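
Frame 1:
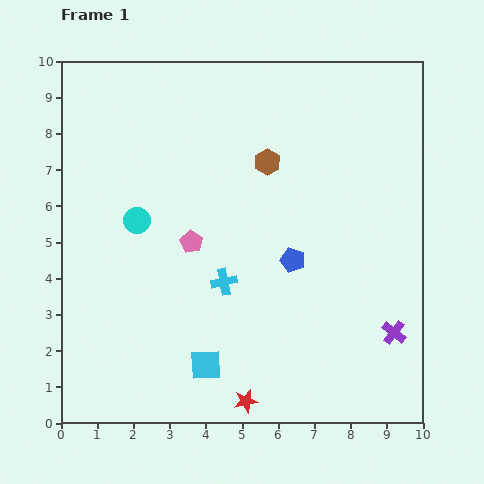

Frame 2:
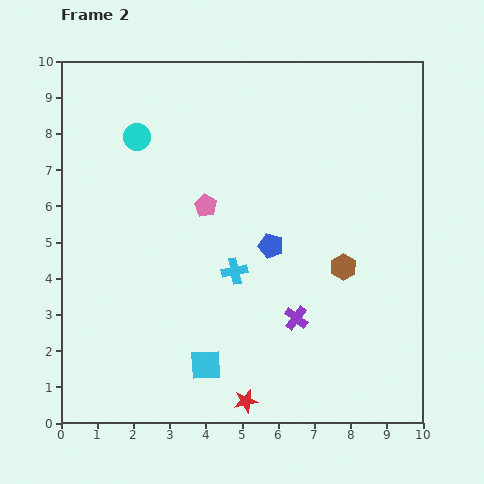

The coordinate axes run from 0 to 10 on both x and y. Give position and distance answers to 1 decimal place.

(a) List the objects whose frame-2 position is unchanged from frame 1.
the red star, the cyan square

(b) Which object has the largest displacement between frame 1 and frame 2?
the brown hexagon

(moved 3.6; next 2.7)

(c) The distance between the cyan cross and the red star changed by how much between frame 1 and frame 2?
+0.2

Distance in frame 1: 3.4. Distance in frame 2: 3.6.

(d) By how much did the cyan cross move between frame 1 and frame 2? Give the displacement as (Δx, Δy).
(0.3, 0.3)

The cyan cross was at (4.5, 3.9) in frame 1 and (4.8, 4.2) in frame 2.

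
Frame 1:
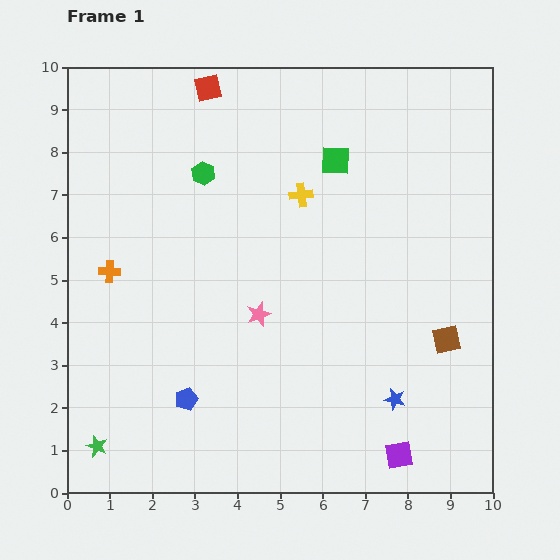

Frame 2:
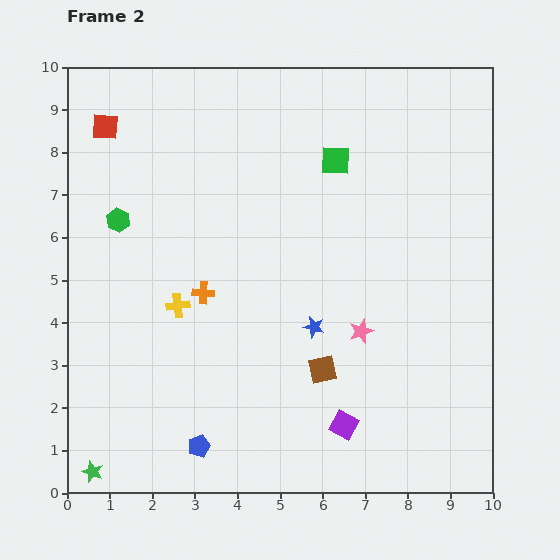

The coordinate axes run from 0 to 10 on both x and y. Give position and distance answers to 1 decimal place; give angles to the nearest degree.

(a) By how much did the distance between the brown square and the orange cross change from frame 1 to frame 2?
-4.8

Distance in frame 1: 8.1. Distance in frame 2: 3.3.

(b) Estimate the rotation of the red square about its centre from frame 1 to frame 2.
17° clockwise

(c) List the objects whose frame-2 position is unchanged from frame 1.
the green square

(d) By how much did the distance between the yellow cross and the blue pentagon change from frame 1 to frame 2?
-2.2

Distance in frame 1: 5.5. Distance in frame 2: 3.3.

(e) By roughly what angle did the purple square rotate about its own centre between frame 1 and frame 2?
38° clockwise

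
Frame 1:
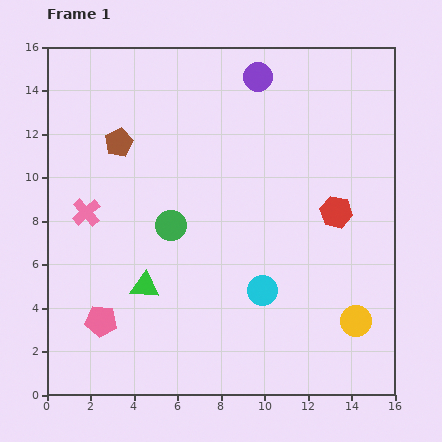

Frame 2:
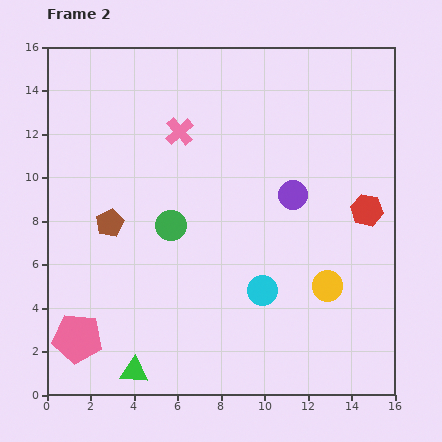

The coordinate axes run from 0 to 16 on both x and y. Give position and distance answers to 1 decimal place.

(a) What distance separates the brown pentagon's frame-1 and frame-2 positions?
3.7

The brown pentagon moved from (3.3, 11.6) to (2.9, 7.9), a distance of √(0.4² + 3.7²) ≈ 3.7.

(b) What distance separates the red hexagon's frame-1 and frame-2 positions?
1.4

The red hexagon moved from (13.3, 8.4) to (14.7, 8.5), a distance of √(1.4² + 0.1²) ≈ 1.4.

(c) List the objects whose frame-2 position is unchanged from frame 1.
the cyan circle, the green circle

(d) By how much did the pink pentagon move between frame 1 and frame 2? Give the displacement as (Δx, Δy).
(-1.1, -0.8)

The pink pentagon was at (2.5, 3.4) in frame 1 and (1.4, 2.6) in frame 2.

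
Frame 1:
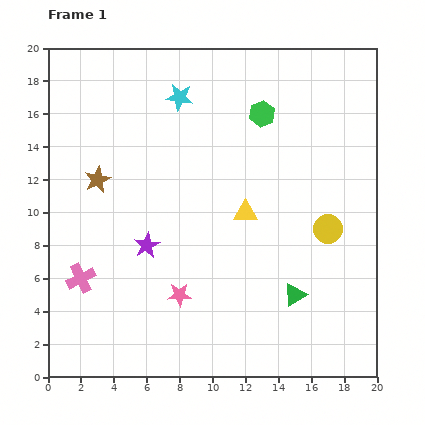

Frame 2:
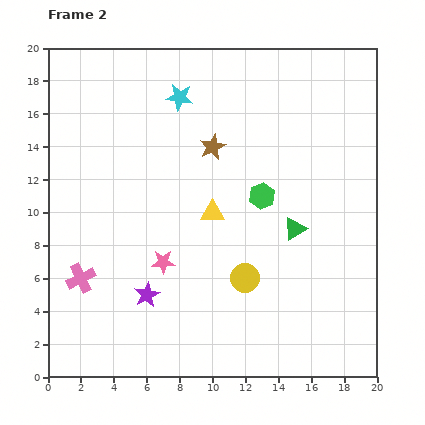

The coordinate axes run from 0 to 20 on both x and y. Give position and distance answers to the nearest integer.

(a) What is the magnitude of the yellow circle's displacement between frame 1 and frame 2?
6

The yellow circle moved from (17, 9) to (12, 6), a distance of √(5² + 3²) ≈ 6.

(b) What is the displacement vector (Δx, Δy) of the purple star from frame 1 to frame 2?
(0, -3)

The purple star was at (6, 8) in frame 1 and (6, 5) in frame 2.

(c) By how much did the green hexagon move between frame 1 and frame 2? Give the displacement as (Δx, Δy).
(0, -5)

The green hexagon was at (13, 16) in frame 1 and (13, 11) in frame 2.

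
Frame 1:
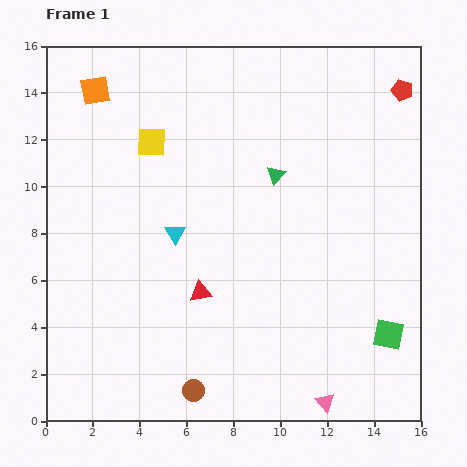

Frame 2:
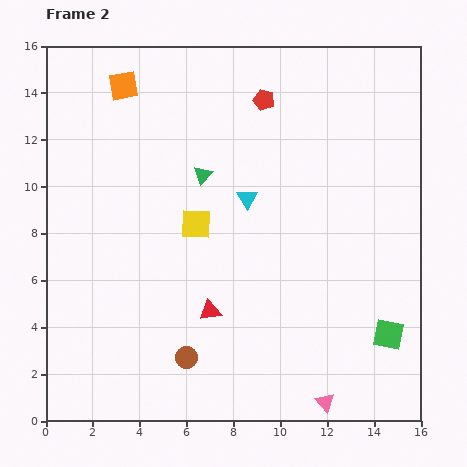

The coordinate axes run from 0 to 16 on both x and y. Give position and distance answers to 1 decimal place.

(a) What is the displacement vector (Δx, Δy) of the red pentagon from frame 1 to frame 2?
(-5.9, -0.4)

The red pentagon was at (15.2, 14.1) in frame 1 and (9.3, 13.7) in frame 2.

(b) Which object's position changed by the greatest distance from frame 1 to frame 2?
the red pentagon

(moved 5.9; next 4.0)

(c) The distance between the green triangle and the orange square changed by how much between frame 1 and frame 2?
-3.4

Distance in frame 1: 8.5. Distance in frame 2: 5.1.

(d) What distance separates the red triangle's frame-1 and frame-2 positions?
0.9

The red triangle moved from (6.6, 5.5) to (7.0, 4.7), a distance of √(0.4² + 0.8²) ≈ 0.9.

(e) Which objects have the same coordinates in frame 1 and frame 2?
the pink triangle, the green square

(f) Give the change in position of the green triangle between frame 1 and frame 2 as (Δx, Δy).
(-3.1, 0.0)

The green triangle was at (9.8, 10.5) in frame 1 and (6.7, 10.5) in frame 2.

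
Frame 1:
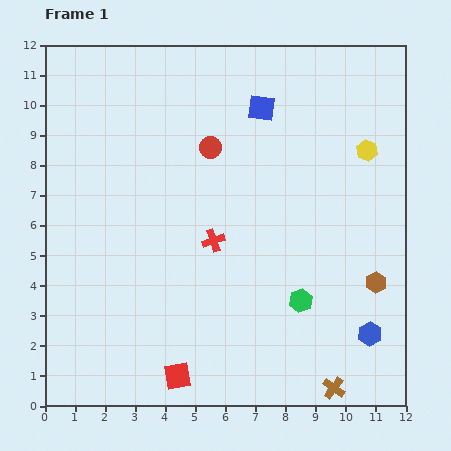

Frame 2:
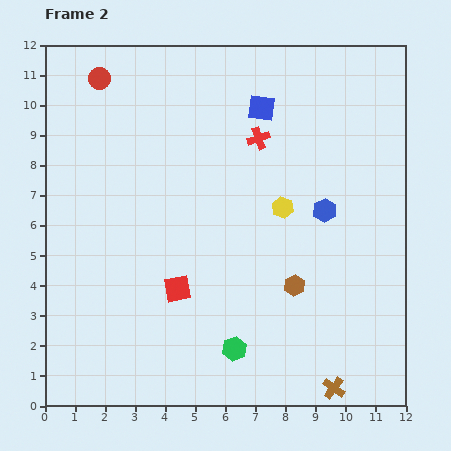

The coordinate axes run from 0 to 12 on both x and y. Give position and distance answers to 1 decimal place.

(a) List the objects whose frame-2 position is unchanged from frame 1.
the brown cross, the blue square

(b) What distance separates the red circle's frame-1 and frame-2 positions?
4.4

The red circle moved from (5.5, 8.6) to (1.8, 10.9), a distance of √(3.7² + 2.3²) ≈ 4.4.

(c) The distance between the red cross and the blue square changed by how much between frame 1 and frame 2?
-3.7

Distance in frame 1: 4.7. Distance in frame 2: 1.0.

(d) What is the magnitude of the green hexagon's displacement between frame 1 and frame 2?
2.7

The green hexagon moved from (8.5, 3.5) to (6.3, 1.9), a distance of √(2.2² + 1.6²) ≈ 2.7.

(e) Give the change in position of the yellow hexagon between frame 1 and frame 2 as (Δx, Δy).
(-2.8, -1.9)

The yellow hexagon was at (10.7, 8.5) in frame 1 and (7.9, 6.6) in frame 2.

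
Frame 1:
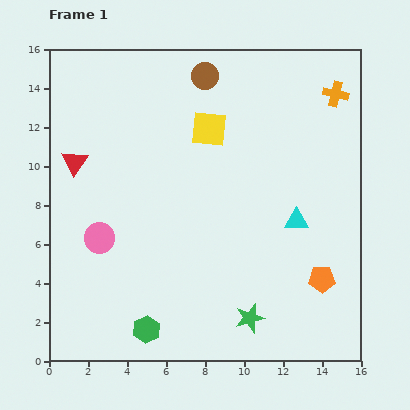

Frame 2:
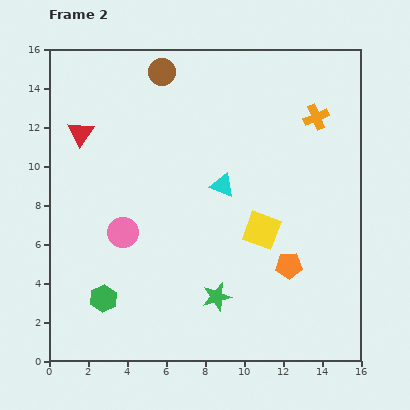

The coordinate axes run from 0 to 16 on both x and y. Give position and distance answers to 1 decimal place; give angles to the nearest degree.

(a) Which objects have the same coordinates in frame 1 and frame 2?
none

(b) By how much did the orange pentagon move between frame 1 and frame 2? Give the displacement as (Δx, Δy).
(-1.7, 0.7)

The orange pentagon was at (14.0, 4.2) in frame 1 and (12.3, 4.9) in frame 2.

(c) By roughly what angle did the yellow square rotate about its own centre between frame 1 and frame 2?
16° clockwise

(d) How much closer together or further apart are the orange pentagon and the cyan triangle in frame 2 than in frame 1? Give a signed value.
+2.0

Distance in frame 1: 3.3. Distance in frame 2: 5.3.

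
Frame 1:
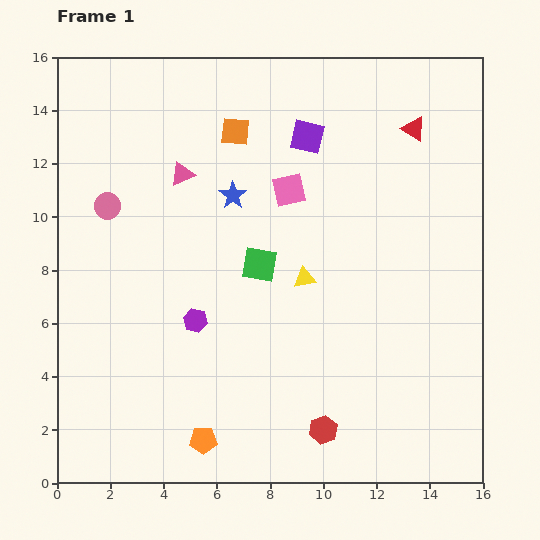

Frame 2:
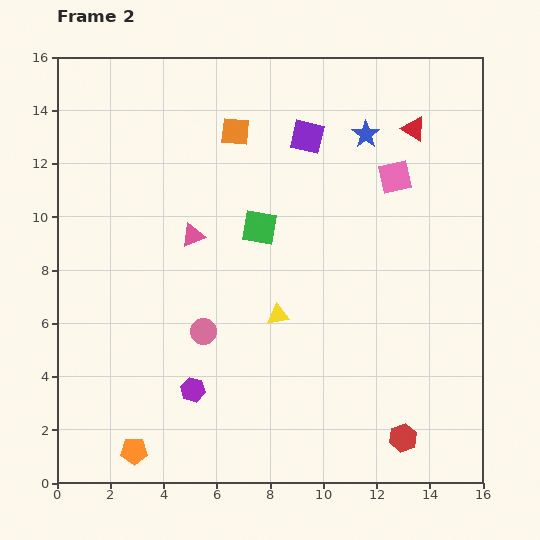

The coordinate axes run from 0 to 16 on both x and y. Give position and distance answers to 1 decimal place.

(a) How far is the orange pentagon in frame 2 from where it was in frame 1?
2.6

The orange pentagon moved from (5.5, 1.6) to (2.9, 1.2), a distance of √(2.6² + 0.4²) ≈ 2.6.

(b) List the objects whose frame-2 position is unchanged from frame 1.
the orange square, the purple square, the red triangle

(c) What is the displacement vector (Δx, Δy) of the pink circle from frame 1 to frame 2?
(3.6, -4.7)

The pink circle was at (1.9, 10.4) in frame 1 and (5.5, 5.7) in frame 2.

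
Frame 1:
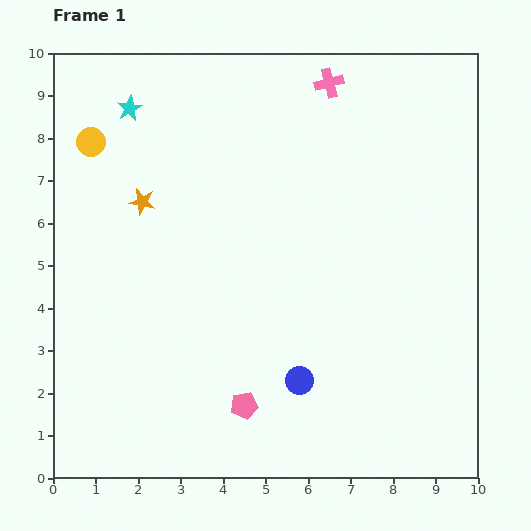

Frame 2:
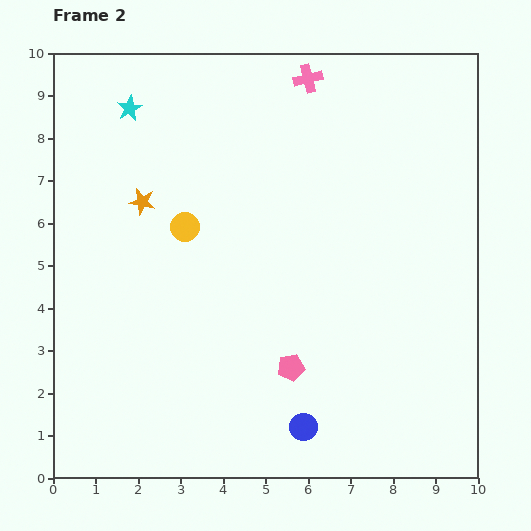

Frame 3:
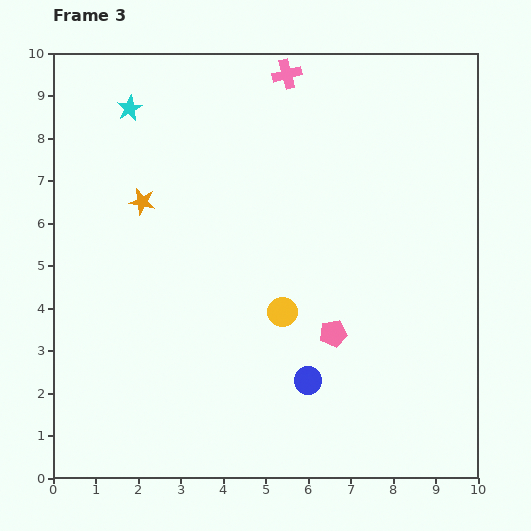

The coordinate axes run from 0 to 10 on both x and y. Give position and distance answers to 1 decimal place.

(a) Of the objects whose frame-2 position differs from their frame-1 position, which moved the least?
the pink cross

(moved 0.5)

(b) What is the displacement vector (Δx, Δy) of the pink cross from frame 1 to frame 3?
(-1.0, 0.2)

The pink cross was at (6.5, 9.3) in frame 1 and (5.5, 9.5) in frame 3.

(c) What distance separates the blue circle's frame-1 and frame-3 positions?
0.2

The blue circle moved from (5.8, 2.3) to (6.0, 2.3), a distance of √(0.2² + 0.0²) ≈ 0.2.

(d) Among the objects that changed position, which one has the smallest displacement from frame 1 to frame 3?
the blue circle

(moved 0.2)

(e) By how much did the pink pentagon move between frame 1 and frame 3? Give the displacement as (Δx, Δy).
(2.1, 1.7)

The pink pentagon was at (4.5, 1.7) in frame 1 and (6.6, 3.4) in frame 3.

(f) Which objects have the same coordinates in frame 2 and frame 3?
the cyan star, the orange star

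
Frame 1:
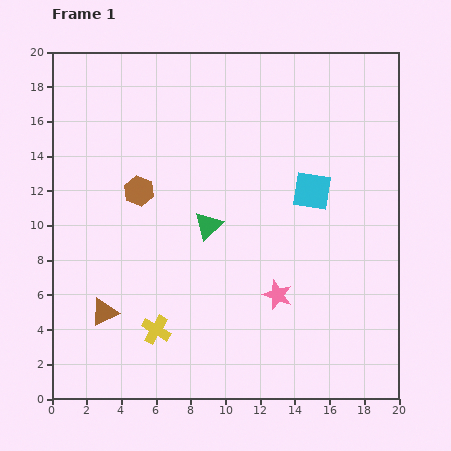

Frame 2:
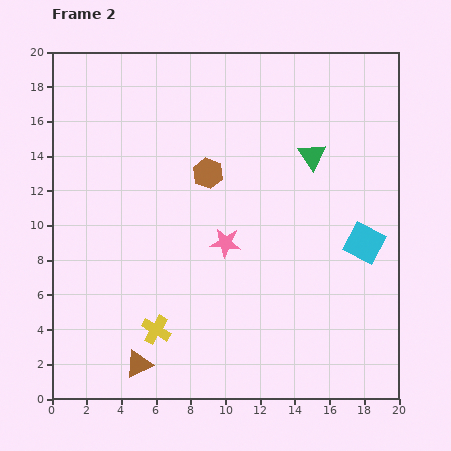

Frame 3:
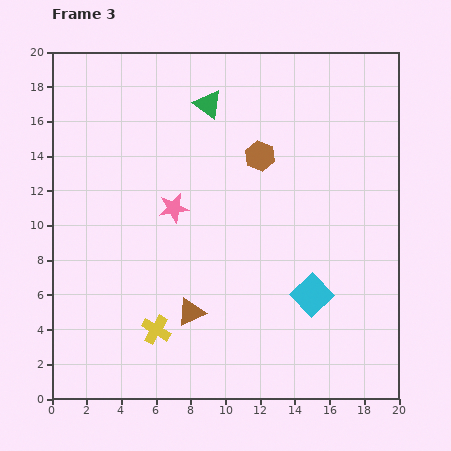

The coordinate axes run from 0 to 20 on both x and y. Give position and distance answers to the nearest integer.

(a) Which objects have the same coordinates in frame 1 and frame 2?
the yellow cross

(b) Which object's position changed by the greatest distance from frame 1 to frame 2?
the green triangle

(moved 7; next 4)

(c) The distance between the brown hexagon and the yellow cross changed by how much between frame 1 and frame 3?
+4

Distance in frame 1: 8. Distance in frame 3: 12.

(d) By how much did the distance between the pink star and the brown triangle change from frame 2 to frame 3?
-3

Distance in frame 2: 9. Distance in frame 3: 6.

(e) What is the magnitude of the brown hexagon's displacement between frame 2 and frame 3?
3

The brown hexagon moved from (9, 13) to (12, 14), a distance of √(3² + 1²) ≈ 3.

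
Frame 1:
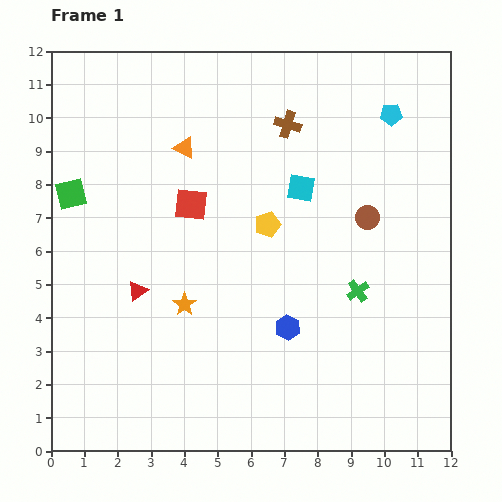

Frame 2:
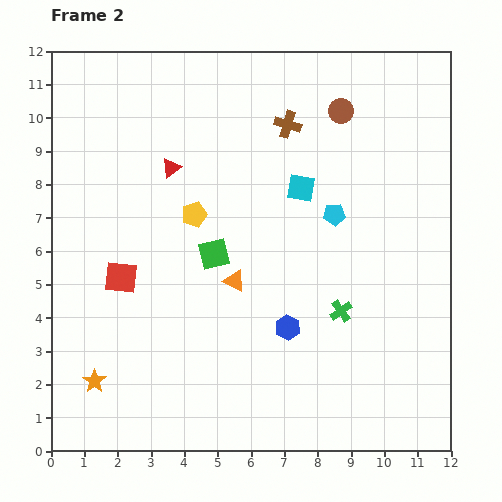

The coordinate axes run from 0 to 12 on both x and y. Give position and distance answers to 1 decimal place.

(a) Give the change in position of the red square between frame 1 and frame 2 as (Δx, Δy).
(-2.1, -2.2)

The red square was at (4.2, 7.4) in frame 1 and (2.1, 5.2) in frame 2.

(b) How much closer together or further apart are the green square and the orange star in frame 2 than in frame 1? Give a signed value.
+0.5

Distance in frame 1: 4.7. Distance in frame 2: 5.2.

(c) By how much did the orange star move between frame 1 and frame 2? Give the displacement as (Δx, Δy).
(-2.7, -2.3)

The orange star was at (4.0, 4.4) in frame 1 and (1.3, 2.1) in frame 2.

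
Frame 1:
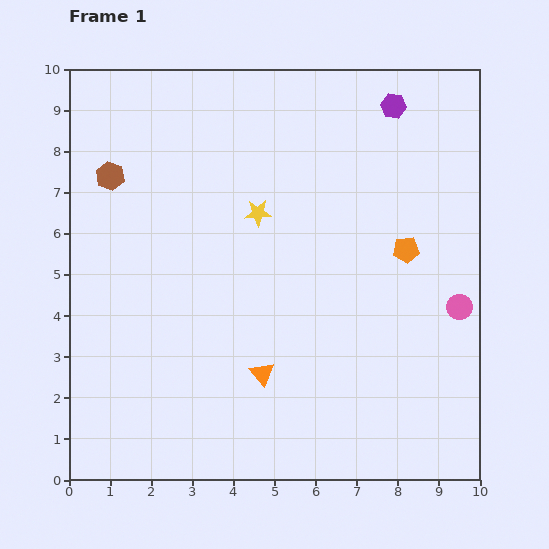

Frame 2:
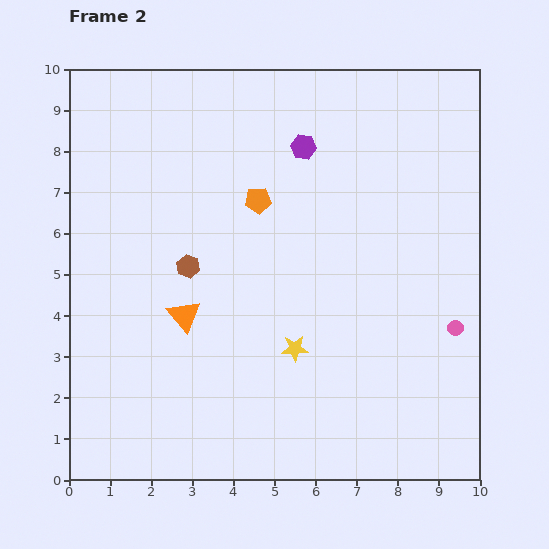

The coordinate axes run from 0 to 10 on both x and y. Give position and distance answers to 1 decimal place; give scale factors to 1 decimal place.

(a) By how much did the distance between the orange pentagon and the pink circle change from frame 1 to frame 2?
+3.8

Distance in frame 1: 1.9. Distance in frame 2: 5.7.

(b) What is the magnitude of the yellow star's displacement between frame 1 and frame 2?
3.4

The yellow star moved from (4.6, 6.5) to (5.5, 3.2), a distance of √(0.9² + 3.3²) ≈ 3.4.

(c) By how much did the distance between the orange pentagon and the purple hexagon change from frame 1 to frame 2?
-1.8

Distance in frame 1: 3.5. Distance in frame 2: 1.7.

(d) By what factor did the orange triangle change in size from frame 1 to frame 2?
1.4×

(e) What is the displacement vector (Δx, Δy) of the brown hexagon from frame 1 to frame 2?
(1.9, -2.2)

The brown hexagon was at (1.0, 7.4) in frame 1 and (2.9, 5.2) in frame 2.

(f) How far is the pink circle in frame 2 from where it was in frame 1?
0.5

The pink circle moved from (9.5, 4.2) to (9.4, 3.7), a distance of √(0.1² + 0.5²) ≈ 0.5.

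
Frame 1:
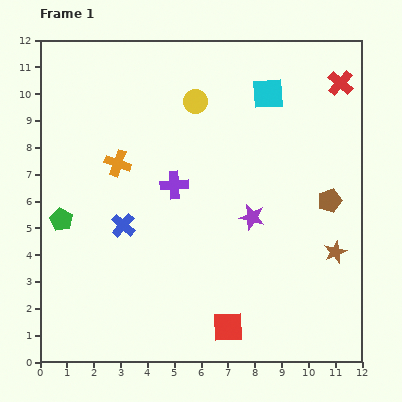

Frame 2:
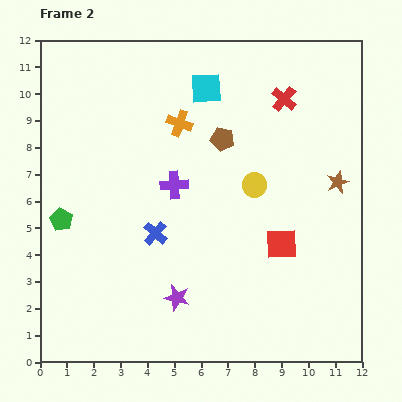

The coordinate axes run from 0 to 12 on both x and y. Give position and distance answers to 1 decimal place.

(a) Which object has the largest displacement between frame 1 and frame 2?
the brown pentagon

(moved 4.6; next 4.1)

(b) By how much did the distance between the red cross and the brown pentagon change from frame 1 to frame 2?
-1.7

Distance in frame 1: 4.4. Distance in frame 2: 2.7.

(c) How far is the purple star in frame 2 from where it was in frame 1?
4.1

The purple star moved from (7.9, 5.4) to (5.1, 2.4), a distance of √(2.8² + 3.0²) ≈ 4.1.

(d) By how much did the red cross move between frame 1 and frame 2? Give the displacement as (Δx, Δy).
(-2.1, -0.6)

The red cross was at (11.2, 10.4) in frame 1 and (9.1, 9.8) in frame 2.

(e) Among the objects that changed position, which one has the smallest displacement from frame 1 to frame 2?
the blue cross

(moved 1.2)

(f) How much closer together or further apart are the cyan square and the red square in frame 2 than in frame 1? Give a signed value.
-2.4

Distance in frame 1: 8.8. Distance in frame 2: 6.4.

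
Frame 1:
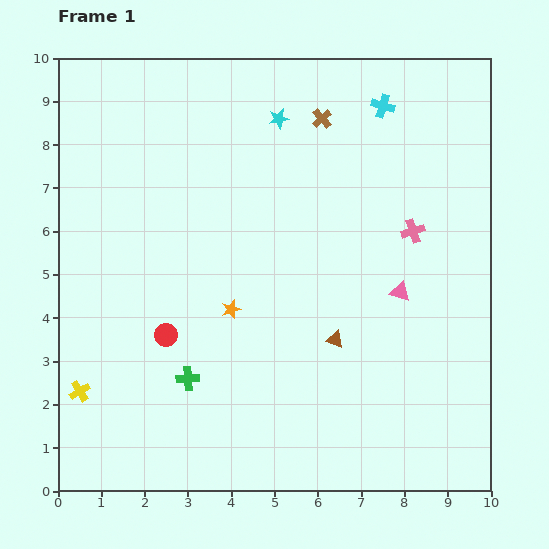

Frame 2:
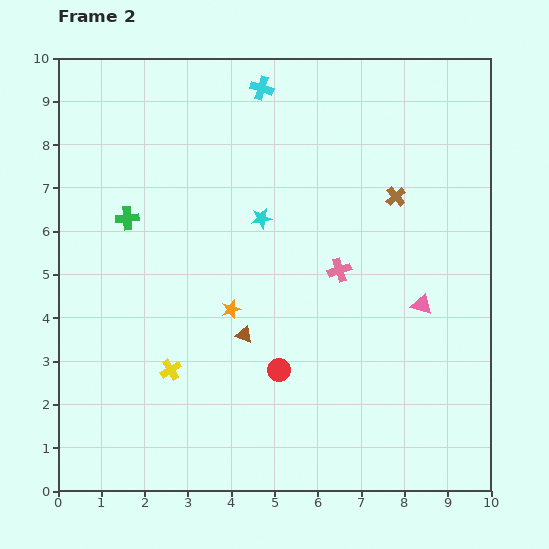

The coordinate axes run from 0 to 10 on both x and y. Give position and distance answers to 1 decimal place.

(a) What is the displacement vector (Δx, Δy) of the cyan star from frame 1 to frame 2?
(-0.4, -2.3)

The cyan star was at (5.1, 8.6) in frame 1 and (4.7, 6.3) in frame 2.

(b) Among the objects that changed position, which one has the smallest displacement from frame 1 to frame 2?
the pink triangle

(moved 0.6)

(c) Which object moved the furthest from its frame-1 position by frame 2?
the green cross

(moved 4.0; next 2.8)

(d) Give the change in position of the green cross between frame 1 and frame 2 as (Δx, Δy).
(-1.4, 3.7)

The green cross was at (3.0, 2.6) in frame 1 and (1.6, 6.3) in frame 2.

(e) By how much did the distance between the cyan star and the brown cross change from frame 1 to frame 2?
+2.1

Distance in frame 1: 1.0. Distance in frame 2: 3.1.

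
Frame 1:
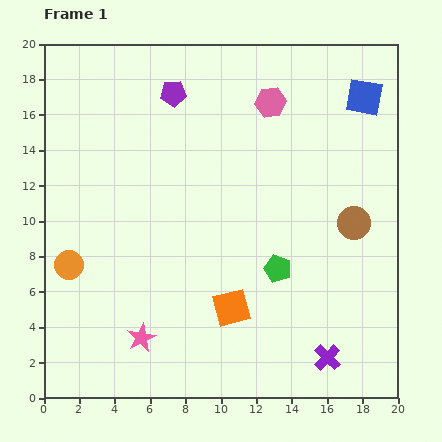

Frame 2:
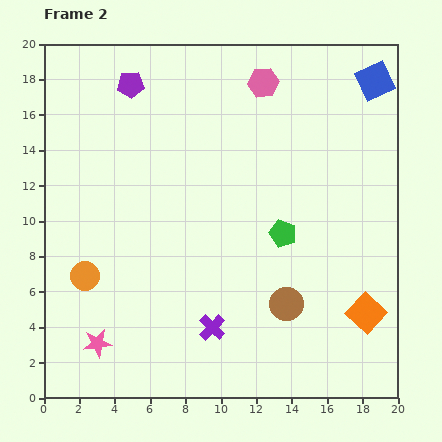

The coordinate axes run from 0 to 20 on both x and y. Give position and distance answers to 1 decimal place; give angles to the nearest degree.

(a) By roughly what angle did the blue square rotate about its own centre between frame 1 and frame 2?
36° counter-clockwise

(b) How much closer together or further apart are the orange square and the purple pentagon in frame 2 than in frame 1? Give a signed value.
+6.0

Distance in frame 1: 12.5. Distance in frame 2: 18.5.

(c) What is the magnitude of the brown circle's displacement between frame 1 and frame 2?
6.0

The brown circle moved from (17.5, 9.9) to (13.7, 5.3), a distance of √(3.8² + 4.6²) ≈ 6.0.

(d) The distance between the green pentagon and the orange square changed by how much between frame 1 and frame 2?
+3.1

Distance in frame 1: 3.4. Distance in frame 2: 6.5.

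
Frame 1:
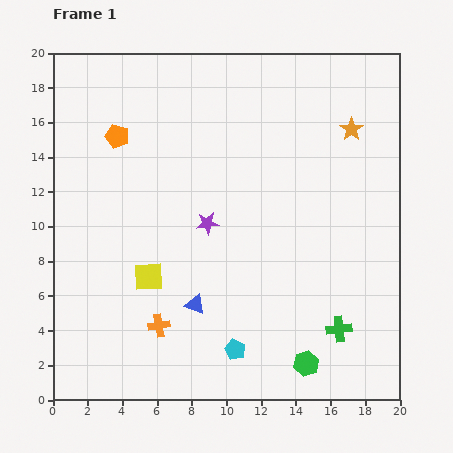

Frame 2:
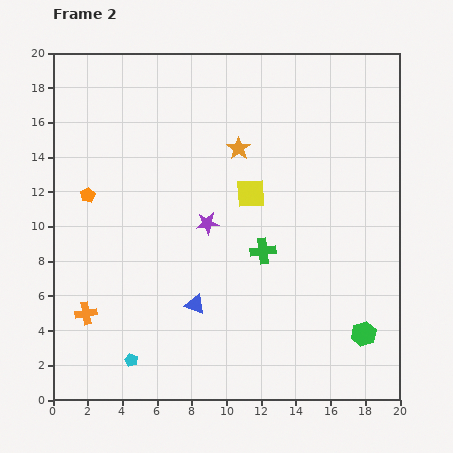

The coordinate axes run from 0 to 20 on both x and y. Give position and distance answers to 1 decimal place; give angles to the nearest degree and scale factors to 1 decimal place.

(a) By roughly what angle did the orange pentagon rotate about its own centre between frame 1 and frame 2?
29° clockwise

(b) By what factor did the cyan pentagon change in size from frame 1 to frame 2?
0.6×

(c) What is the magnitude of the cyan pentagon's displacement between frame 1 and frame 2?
6.0

The cyan pentagon moved from (10.5, 2.9) to (4.5, 2.3), a distance of √(6.0² + 0.6²) ≈ 6.0.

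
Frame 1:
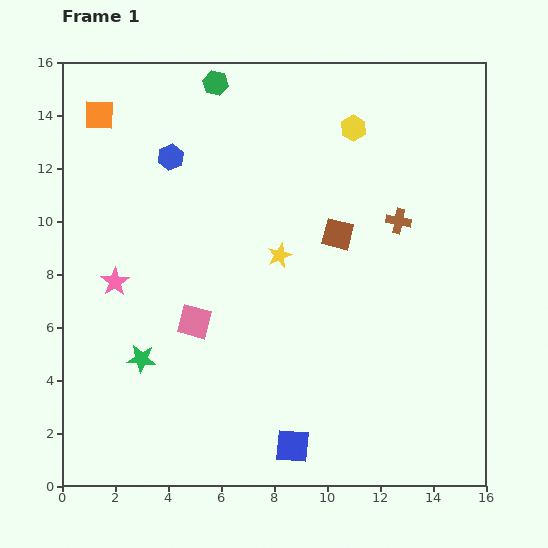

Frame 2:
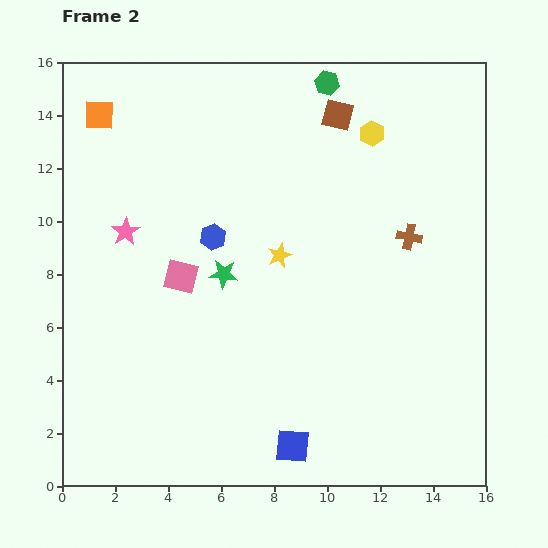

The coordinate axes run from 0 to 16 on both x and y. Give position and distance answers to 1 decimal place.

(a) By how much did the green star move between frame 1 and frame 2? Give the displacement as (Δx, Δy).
(3.1, 3.2)

The green star was at (3.0, 4.8) in frame 1 and (6.1, 8.0) in frame 2.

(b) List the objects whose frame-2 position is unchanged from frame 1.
the orange square, the blue square, the yellow star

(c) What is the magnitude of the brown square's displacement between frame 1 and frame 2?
4.5

The brown square moved from (10.4, 9.5) to (10.4, 14.0), a distance of √(0.0² + 4.5²) ≈ 4.5.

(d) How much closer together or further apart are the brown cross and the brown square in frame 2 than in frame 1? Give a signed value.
+2.9

Distance in frame 1: 2.4. Distance in frame 2: 5.3.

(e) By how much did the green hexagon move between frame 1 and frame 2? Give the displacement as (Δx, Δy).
(4.2, 0.0)

The green hexagon was at (5.8, 15.2) in frame 1 and (10.0, 15.2) in frame 2.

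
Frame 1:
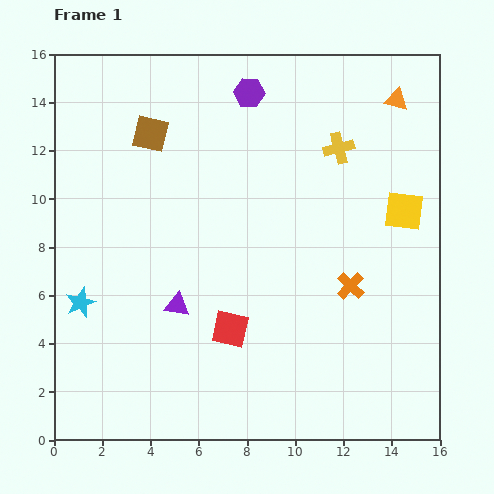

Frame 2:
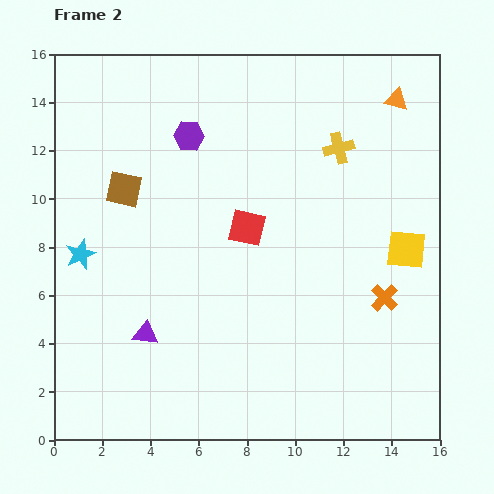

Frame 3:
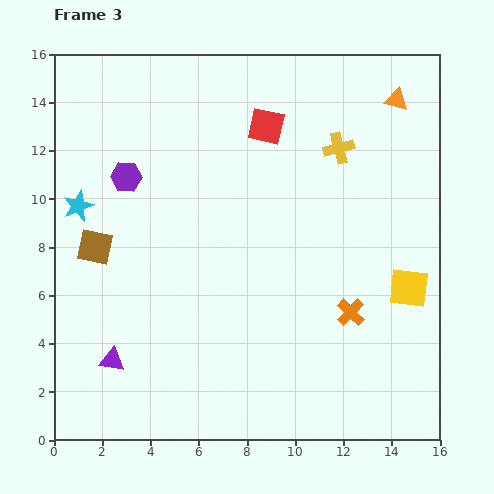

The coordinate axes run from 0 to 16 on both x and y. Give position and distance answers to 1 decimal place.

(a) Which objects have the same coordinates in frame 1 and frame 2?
the orange triangle, the yellow cross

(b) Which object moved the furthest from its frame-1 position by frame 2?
the red square

(moved 4.3; next 3.1)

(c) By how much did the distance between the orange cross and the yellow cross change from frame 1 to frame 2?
+0.8

Distance in frame 1: 5.7. Distance in frame 2: 6.5.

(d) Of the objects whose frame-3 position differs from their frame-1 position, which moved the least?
the orange cross

(moved 1.1)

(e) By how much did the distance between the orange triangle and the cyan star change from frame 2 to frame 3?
-0.7

Distance in frame 2: 14.6. Distance in frame 3: 13.9.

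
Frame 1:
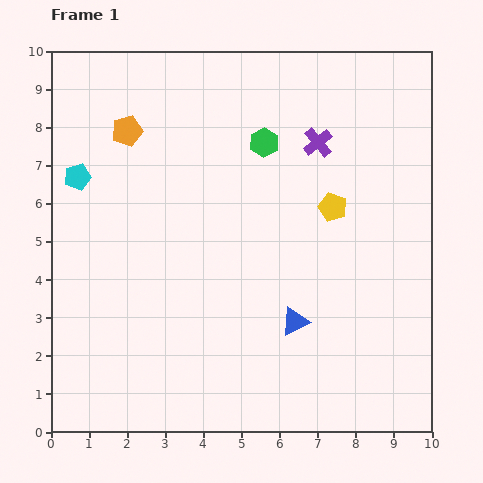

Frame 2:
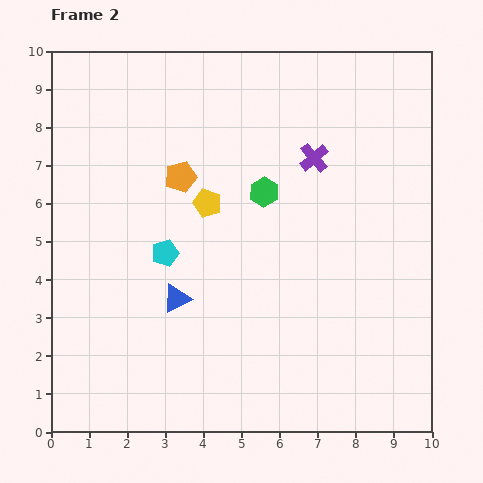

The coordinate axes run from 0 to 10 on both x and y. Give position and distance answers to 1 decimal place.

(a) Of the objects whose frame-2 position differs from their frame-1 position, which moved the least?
the purple cross

(moved 0.4)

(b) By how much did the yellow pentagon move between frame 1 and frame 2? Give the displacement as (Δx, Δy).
(-3.3, 0.1)

The yellow pentagon was at (7.4, 5.9) in frame 1 and (4.1, 6.0) in frame 2.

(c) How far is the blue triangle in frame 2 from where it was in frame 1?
3.2

The blue triangle moved from (6.4, 2.9) to (3.3, 3.5), a distance of √(3.1² + 0.6²) ≈ 3.2.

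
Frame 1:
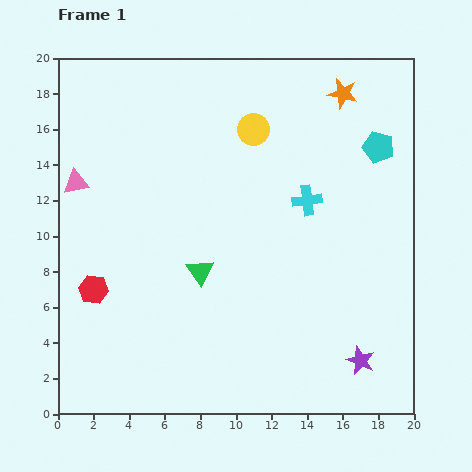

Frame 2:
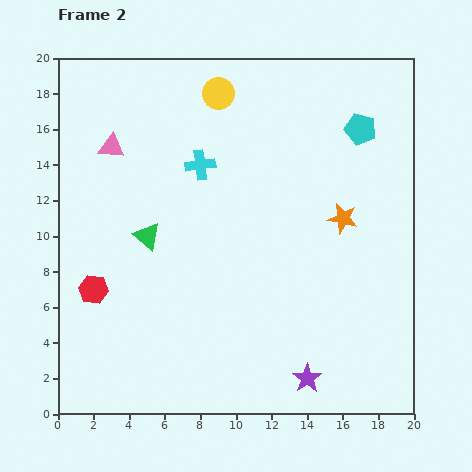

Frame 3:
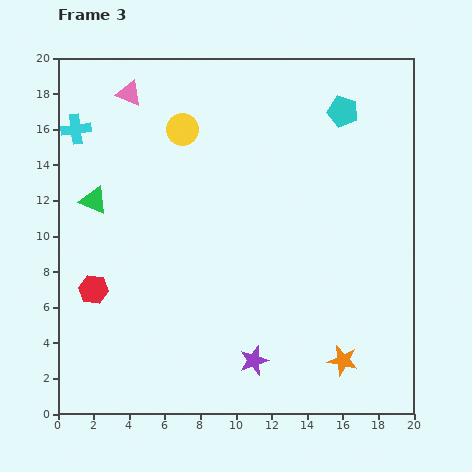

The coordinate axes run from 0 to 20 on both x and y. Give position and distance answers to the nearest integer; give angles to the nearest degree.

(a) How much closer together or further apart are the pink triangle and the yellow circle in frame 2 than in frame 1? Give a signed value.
-3

Distance in frame 1: 10. Distance in frame 2: 7.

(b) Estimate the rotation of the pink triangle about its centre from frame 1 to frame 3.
31° clockwise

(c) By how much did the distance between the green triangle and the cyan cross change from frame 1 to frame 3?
-3

Distance in frame 1: 7. Distance in frame 3: 4.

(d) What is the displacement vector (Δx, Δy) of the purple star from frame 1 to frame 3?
(-6, 0)

The purple star was at (17, 3) in frame 1 and (11, 3) in frame 3.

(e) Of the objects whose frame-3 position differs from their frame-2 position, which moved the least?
the cyan pentagon

(moved 1)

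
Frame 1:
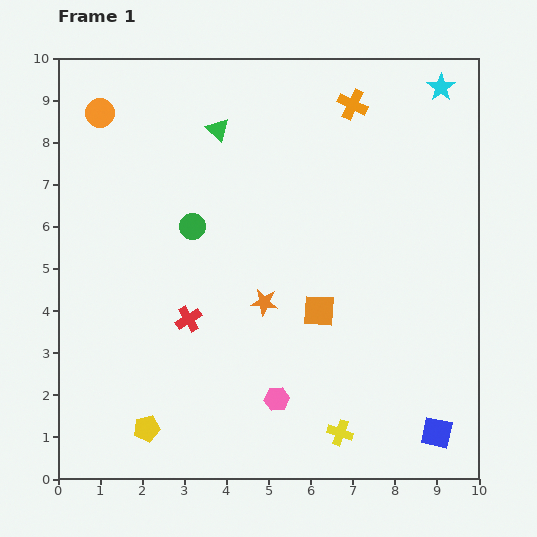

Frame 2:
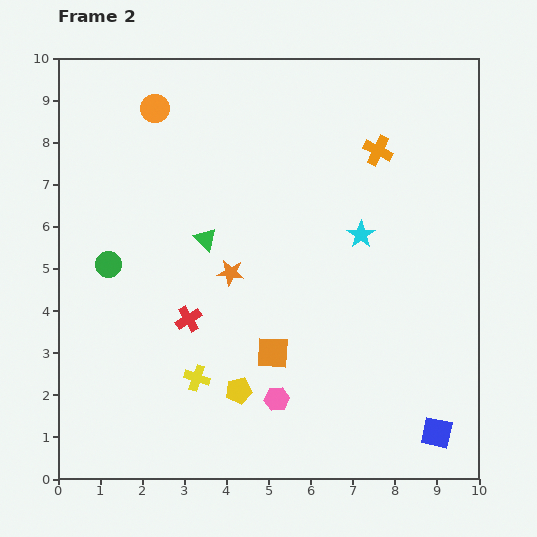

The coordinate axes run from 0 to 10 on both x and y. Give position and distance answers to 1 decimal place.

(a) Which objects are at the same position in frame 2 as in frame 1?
the red cross, the blue square, the pink hexagon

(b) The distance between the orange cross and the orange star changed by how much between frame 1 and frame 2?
-0.6

Distance in frame 1: 5.1. Distance in frame 2: 4.5.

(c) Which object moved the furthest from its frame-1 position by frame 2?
the cyan star

(moved 4.0; next 3.6)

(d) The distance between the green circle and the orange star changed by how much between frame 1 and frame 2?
+0.4

Distance in frame 1: 2.5. Distance in frame 2: 2.9.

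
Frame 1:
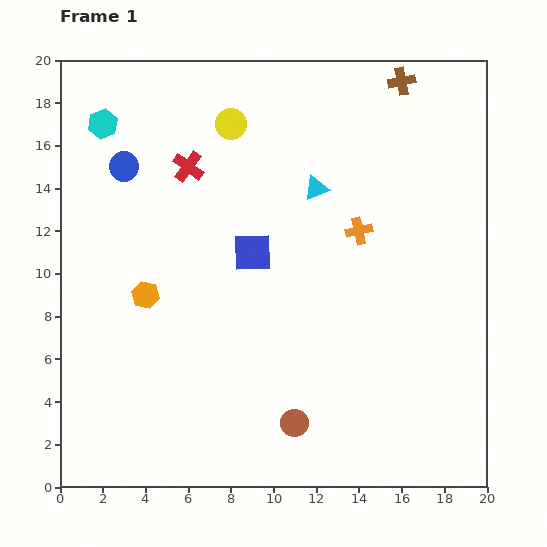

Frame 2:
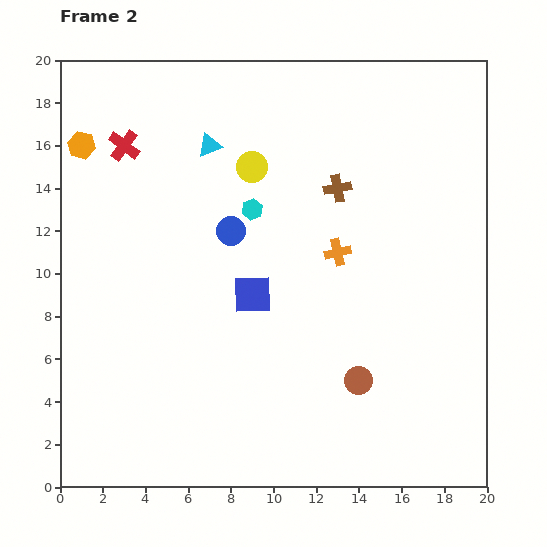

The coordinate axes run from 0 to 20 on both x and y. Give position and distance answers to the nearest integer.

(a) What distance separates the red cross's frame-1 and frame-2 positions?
3

The red cross moved from (6, 15) to (3, 16), a distance of √(3² + 1²) ≈ 3.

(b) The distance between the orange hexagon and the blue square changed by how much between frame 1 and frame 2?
+6

Distance in frame 1: 5. Distance in frame 2: 11.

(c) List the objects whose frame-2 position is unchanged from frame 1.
none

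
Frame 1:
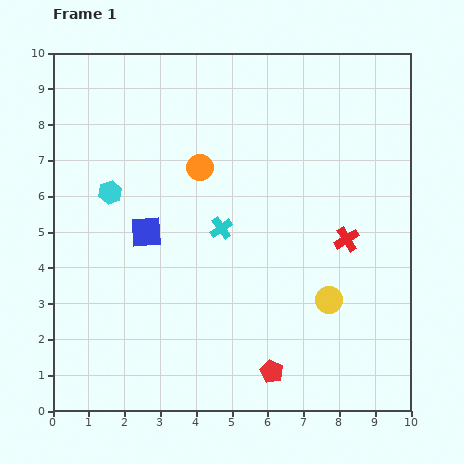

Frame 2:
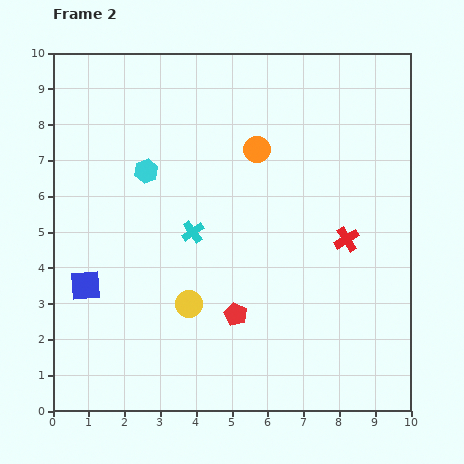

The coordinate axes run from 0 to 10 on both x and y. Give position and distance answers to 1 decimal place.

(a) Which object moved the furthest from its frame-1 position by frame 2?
the yellow circle

(moved 3.9; next 2.3)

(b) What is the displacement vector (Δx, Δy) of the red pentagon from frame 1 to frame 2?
(-1.0, 1.6)

The red pentagon was at (6.1, 1.1) in frame 1 and (5.1, 2.7) in frame 2.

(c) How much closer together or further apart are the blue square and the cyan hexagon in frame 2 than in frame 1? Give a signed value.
+2.1

Distance in frame 1: 1.5. Distance in frame 2: 3.6.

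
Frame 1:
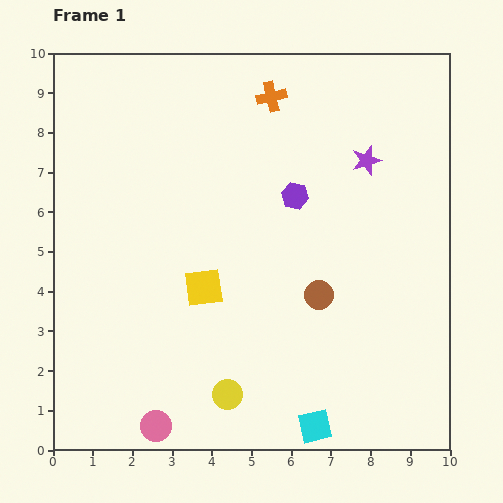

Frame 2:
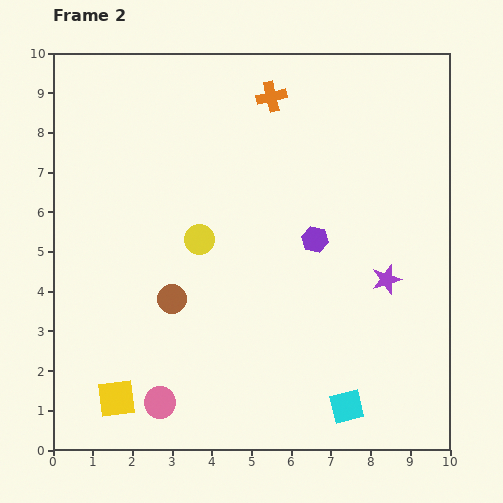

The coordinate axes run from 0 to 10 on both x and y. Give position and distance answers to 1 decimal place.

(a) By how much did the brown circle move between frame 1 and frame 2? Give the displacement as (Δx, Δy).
(-3.7, -0.1)

The brown circle was at (6.7, 3.9) in frame 1 and (3.0, 3.8) in frame 2.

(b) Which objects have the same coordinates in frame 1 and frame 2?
the orange cross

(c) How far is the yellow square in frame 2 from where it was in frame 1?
3.6

The yellow square moved from (3.8, 4.1) to (1.6, 1.3), a distance of √(2.2² + 2.8²) ≈ 3.6.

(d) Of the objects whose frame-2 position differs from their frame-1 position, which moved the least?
the pink circle

(moved 0.6)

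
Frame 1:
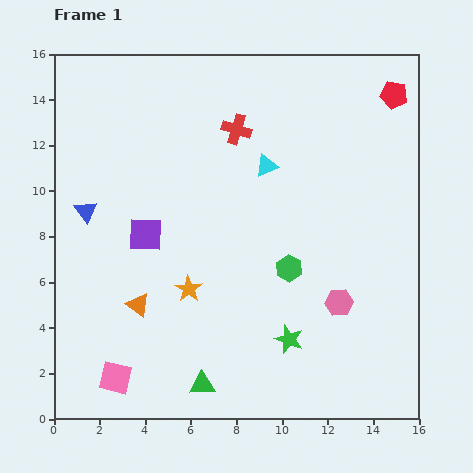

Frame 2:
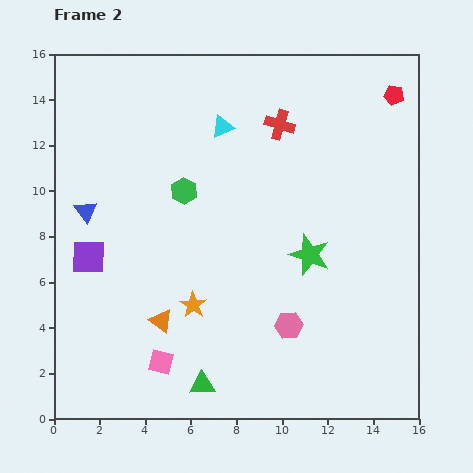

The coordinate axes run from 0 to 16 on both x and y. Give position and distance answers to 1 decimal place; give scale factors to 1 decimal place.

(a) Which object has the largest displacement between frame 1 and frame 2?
the green hexagon

(moved 5.7; next 3.8)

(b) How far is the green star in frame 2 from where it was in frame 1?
3.8

The green star moved from (10.3, 3.5) to (11.2, 7.2), a distance of √(0.9² + 3.7²) ≈ 3.8.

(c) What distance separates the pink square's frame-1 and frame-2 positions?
2.1

The pink square moved from (2.7, 1.8) to (4.7, 2.5), a distance of √(2.0² + 0.7²) ≈ 2.1.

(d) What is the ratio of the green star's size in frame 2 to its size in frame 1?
1.4×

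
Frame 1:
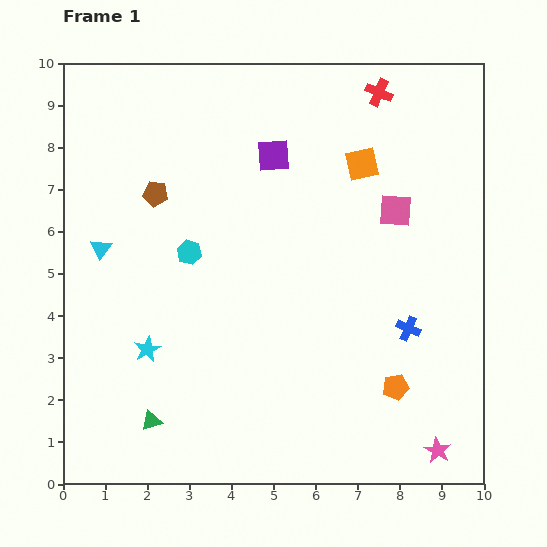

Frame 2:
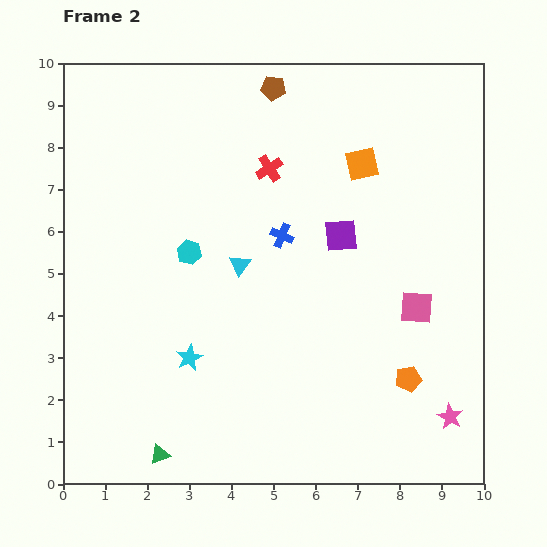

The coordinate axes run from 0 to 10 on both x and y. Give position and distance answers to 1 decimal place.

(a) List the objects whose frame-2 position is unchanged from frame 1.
the orange square, the cyan hexagon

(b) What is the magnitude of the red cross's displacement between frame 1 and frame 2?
3.2

The red cross moved from (7.5, 9.3) to (4.9, 7.5), a distance of √(2.6² + 1.8²) ≈ 3.2.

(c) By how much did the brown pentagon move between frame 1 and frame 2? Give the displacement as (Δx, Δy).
(2.8, 2.5)

The brown pentagon was at (2.2, 6.9) in frame 1 and (5.0, 9.4) in frame 2.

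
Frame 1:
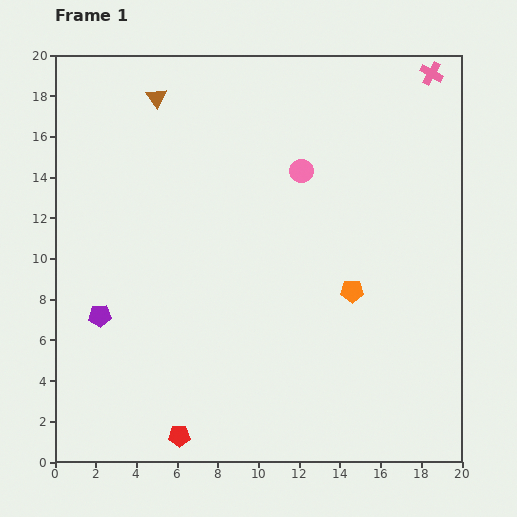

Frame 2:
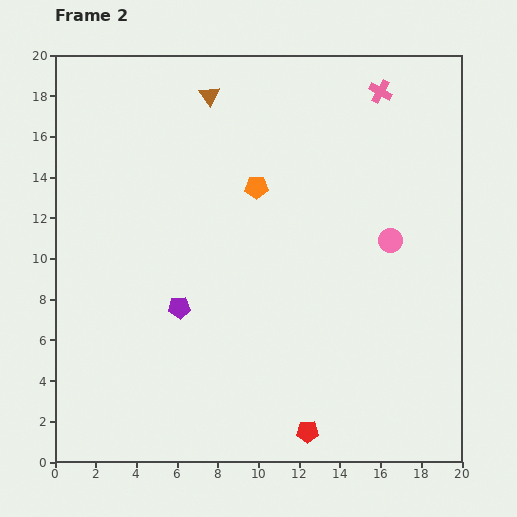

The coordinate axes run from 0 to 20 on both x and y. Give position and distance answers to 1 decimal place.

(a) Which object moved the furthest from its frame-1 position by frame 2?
the orange pentagon

(moved 6.9; next 6.3)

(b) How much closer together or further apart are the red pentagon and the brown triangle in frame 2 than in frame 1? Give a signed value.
+0.6

Distance in frame 1: 16.6. Distance in frame 2: 17.2.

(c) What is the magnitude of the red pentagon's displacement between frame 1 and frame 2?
6.3

The red pentagon moved from (6.1, 1.3) to (12.4, 1.5), a distance of √(6.3² + 0.2²) ≈ 6.3.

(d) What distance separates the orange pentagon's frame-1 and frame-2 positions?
6.9

The orange pentagon moved from (14.6, 8.4) to (9.9, 13.5), a distance of √(4.7² + 5.1²) ≈ 6.9.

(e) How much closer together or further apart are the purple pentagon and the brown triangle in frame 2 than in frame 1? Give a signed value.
-0.6

Distance in frame 1: 11.1. Distance in frame 2: 10.5.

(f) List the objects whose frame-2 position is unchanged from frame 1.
none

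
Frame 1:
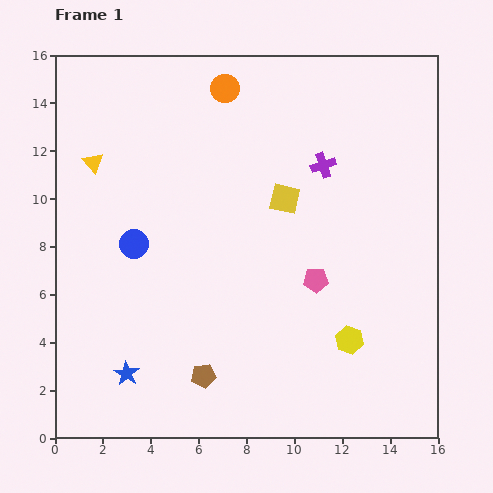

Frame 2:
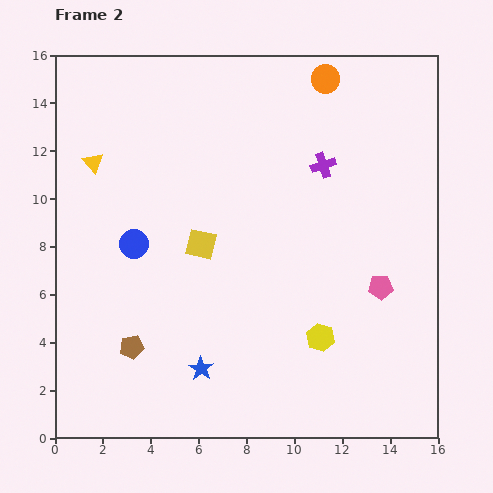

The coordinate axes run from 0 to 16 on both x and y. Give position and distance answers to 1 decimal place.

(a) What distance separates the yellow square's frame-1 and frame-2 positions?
4.0

The yellow square moved from (9.6, 10.0) to (6.1, 8.1), a distance of √(3.5² + 1.9²) ≈ 4.0.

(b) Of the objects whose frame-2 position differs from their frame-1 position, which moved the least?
the yellow hexagon

(moved 1.2)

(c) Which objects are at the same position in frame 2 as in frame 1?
the blue circle, the purple cross, the yellow triangle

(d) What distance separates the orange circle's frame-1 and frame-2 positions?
4.2

The orange circle moved from (7.1, 14.6) to (11.3, 15.0), a distance of √(4.2² + 0.4²) ≈ 4.2.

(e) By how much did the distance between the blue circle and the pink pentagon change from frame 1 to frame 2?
+2.8

Distance in frame 1: 7.7. Distance in frame 2: 10.5.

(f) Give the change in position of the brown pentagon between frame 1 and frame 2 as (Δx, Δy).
(-3.0, 1.2)

The brown pentagon was at (6.2, 2.6) in frame 1 and (3.2, 3.8) in frame 2.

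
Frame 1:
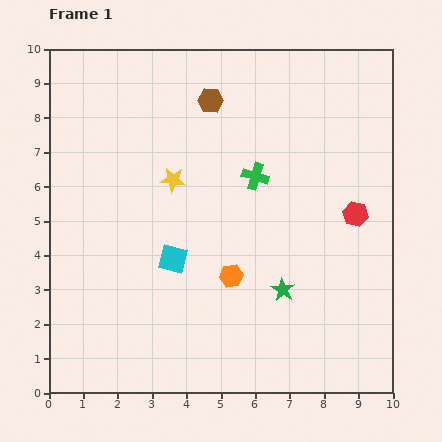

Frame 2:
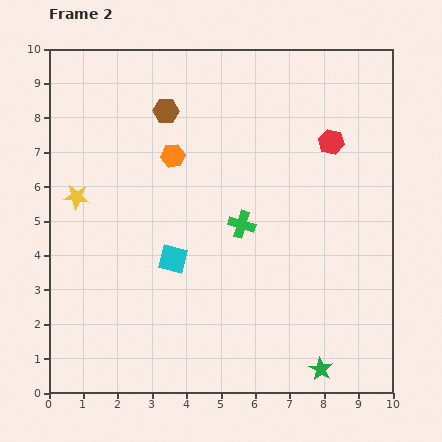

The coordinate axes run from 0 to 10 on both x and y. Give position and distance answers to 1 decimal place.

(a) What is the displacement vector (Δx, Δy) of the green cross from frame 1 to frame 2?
(-0.4, -1.4)

The green cross was at (6.0, 6.3) in frame 1 and (5.6, 4.9) in frame 2.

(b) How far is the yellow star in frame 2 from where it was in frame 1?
2.8

The yellow star moved from (3.6, 6.2) to (0.8, 5.7), a distance of √(2.8² + 0.5²) ≈ 2.8.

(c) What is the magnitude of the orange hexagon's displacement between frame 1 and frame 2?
3.9

The orange hexagon moved from (5.3, 3.4) to (3.6, 6.9), a distance of √(1.7² + 3.5²) ≈ 3.9.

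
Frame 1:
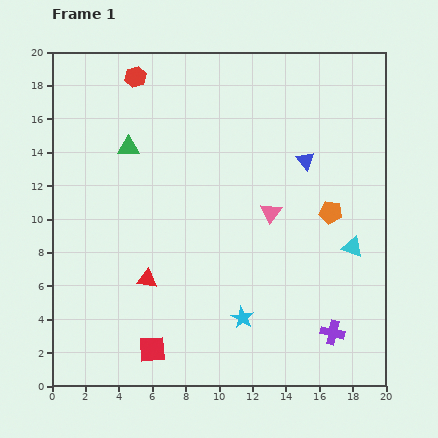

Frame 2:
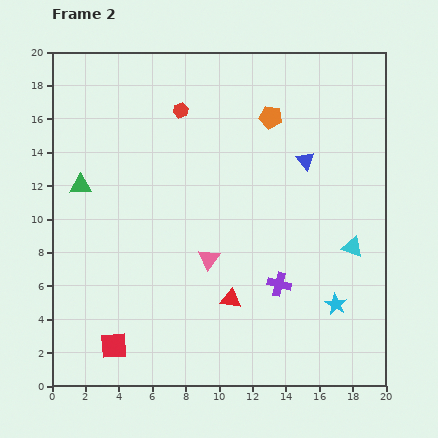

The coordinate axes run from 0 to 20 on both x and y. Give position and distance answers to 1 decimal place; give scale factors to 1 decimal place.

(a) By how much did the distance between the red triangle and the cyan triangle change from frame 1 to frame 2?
-4.5

Distance in frame 1: 12.4. Distance in frame 2: 7.9.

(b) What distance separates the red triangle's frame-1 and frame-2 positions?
5.1

The red triangle moved from (5.7, 6.4) to (10.7, 5.2), a distance of √(5.0² + 1.2²) ≈ 5.1.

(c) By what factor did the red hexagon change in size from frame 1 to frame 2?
0.7×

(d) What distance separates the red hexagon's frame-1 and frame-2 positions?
3.4

The red hexagon moved from (5.0, 18.5) to (7.7, 16.5), a distance of √(2.7² + 2.0²) ≈ 3.4.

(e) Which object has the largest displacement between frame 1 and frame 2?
the orange pentagon

(moved 6.7; next 5.7)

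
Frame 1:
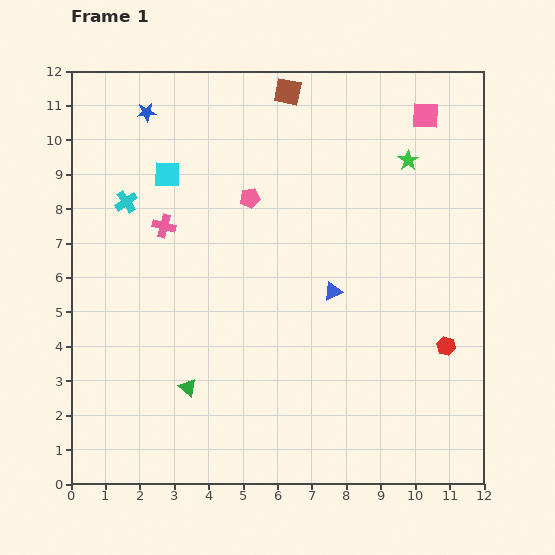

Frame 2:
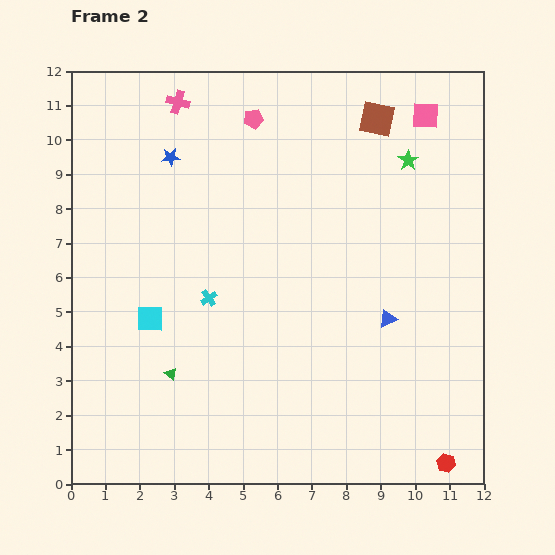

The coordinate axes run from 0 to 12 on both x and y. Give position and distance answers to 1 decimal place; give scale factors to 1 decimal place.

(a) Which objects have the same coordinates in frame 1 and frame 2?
the pink square, the green star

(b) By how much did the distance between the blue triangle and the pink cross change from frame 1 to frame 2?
+3.5

Distance in frame 1: 5.3. Distance in frame 2: 8.8.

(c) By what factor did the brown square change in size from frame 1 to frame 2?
1.3×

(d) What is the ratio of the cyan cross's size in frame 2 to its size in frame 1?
0.7×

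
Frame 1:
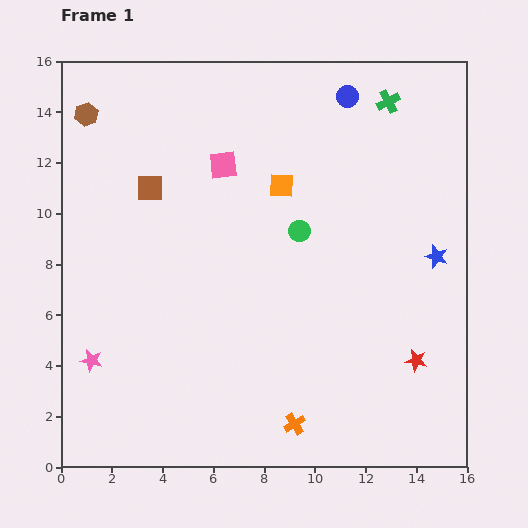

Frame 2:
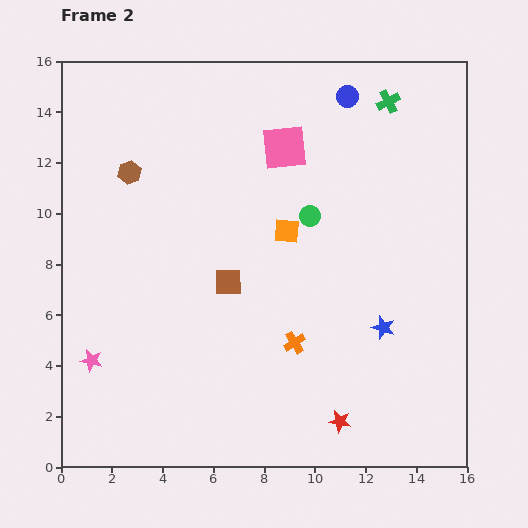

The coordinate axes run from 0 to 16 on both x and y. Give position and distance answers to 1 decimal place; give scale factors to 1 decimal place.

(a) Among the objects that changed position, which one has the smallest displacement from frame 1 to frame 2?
the green circle

(moved 0.7)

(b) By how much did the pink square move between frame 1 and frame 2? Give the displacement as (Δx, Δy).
(2.4, 0.7)

The pink square was at (6.4, 11.9) in frame 1 and (8.8, 12.6) in frame 2.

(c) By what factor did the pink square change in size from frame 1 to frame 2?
1.6×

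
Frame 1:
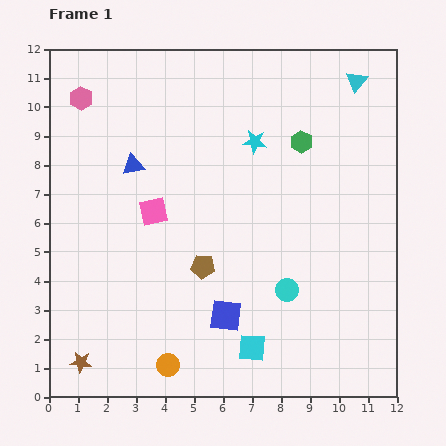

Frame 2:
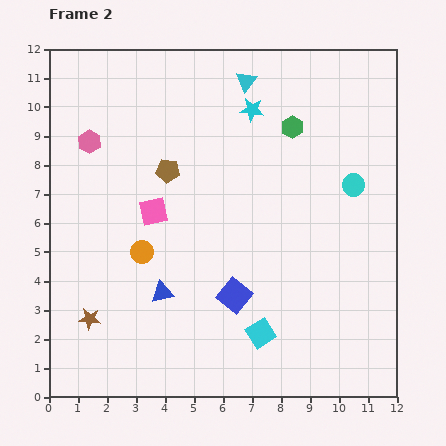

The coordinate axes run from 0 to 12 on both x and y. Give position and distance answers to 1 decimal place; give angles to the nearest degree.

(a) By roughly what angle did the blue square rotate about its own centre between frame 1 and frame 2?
31° clockwise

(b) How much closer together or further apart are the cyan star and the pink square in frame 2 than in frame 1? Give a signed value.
+0.7

Distance in frame 1: 4.2. Distance in frame 2: 4.9.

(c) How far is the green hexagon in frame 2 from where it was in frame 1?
0.6

The green hexagon moved from (8.7, 8.8) to (8.4, 9.3), a distance of √(0.3² + 0.5²) ≈ 0.6.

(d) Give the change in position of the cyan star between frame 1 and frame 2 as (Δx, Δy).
(-0.1, 1.1)

The cyan star was at (7.1, 8.8) in frame 1 and (7.0, 9.9) in frame 2.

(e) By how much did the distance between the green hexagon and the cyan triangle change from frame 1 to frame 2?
-0.5

Distance in frame 1: 2.8. Distance in frame 2: 2.3.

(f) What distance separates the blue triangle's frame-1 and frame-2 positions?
4.5

The blue triangle moved from (2.9, 8.0) to (3.9, 3.6), a distance of √(1.0² + 4.4²) ≈ 4.5.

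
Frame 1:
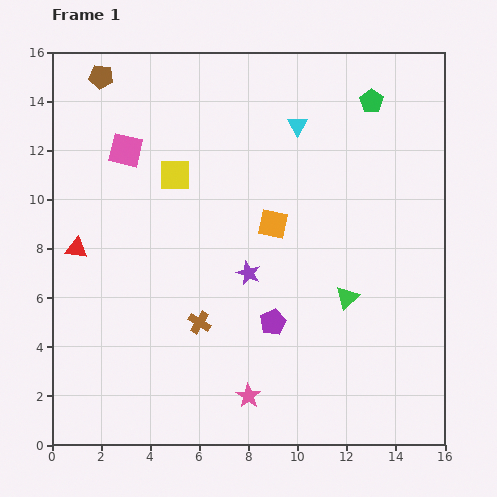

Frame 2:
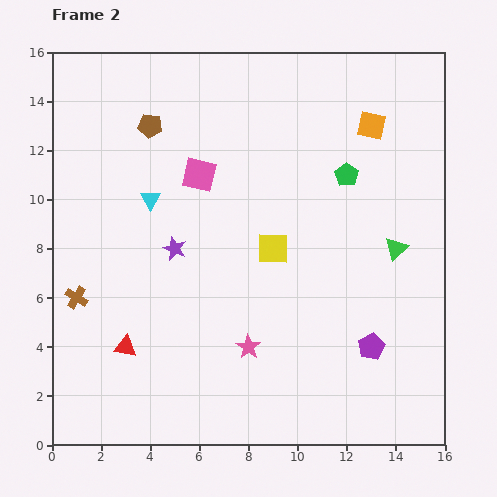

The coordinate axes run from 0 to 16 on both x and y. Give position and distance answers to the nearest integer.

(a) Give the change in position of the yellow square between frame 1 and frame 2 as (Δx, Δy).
(4, -3)

The yellow square was at (5, 11) in frame 1 and (9, 8) in frame 2.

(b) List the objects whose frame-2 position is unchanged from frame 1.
none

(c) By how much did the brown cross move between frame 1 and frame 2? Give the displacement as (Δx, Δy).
(-5, 1)

The brown cross was at (6, 5) in frame 1 and (1, 6) in frame 2.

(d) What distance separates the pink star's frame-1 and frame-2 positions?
2

The pink star moved from (8, 2) to (8, 4), a distance of √(0² + 2²) ≈ 2.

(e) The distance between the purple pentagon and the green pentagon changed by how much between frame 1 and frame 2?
-3

Distance in frame 1: 10. Distance in frame 2: 7.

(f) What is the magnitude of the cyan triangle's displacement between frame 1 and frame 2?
7

The cyan triangle moved from (10, 13) to (4, 10), a distance of √(6² + 3²) ≈ 7.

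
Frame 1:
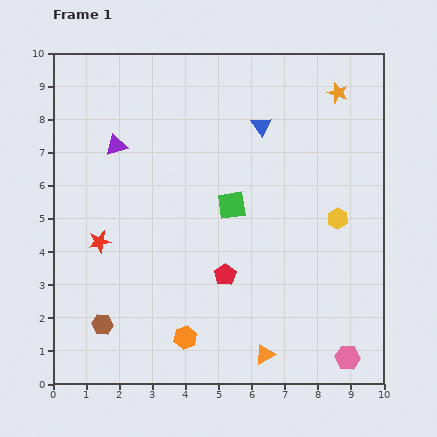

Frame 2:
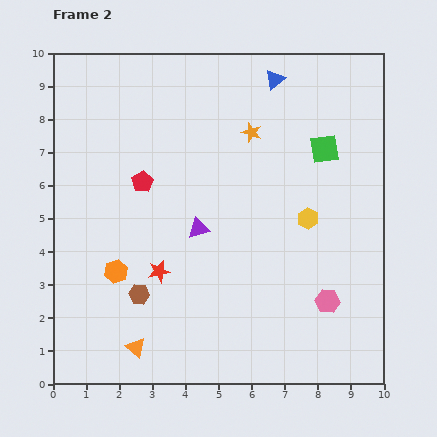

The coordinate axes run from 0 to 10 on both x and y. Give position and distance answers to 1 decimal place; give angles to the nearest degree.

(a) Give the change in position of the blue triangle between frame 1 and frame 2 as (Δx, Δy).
(0.4, 1.4)

The blue triangle was at (6.3, 7.8) in frame 1 and (6.7, 9.2) in frame 2.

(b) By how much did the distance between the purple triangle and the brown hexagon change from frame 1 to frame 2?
-2.7

Distance in frame 1: 5.4. Distance in frame 2: 2.7.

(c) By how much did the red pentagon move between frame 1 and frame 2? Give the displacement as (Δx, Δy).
(-2.5, 2.8)

The red pentagon was at (5.2, 3.3) in frame 1 and (2.7, 6.1) in frame 2.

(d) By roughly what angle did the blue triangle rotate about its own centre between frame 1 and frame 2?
24° clockwise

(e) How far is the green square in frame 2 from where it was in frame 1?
3.3

The green square moved from (5.4, 5.4) to (8.2, 7.1), a distance of √(2.8² + 1.7²) ≈ 3.3.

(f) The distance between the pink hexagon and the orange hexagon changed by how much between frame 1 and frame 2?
+1.6

Distance in frame 1: 4.9. Distance in frame 2: 6.5.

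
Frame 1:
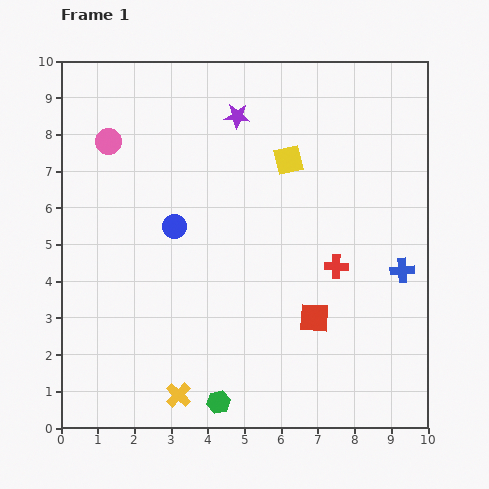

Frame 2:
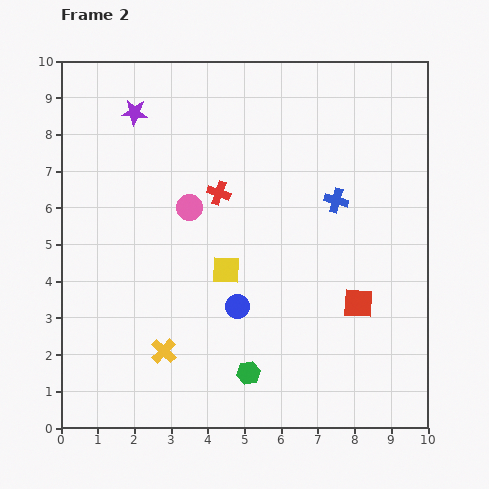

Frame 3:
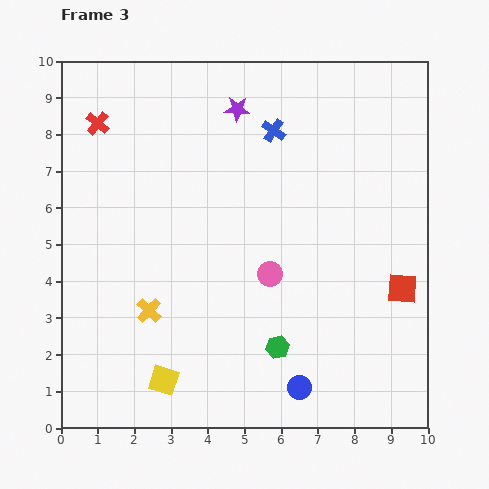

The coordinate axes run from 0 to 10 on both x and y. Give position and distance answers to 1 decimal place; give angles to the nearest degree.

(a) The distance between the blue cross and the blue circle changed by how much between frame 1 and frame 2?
-2.3

Distance in frame 1: 6.3. Distance in frame 2: 4.0.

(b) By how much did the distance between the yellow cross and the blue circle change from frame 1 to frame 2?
-2.3

Distance in frame 1: 4.6. Distance in frame 2: 2.3.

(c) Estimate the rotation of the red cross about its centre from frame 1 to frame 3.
38° clockwise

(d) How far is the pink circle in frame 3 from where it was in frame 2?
2.8

The pink circle moved from (3.5, 6.0) to (5.7, 4.2), a distance of √(2.2² + 1.8²) ≈ 2.8.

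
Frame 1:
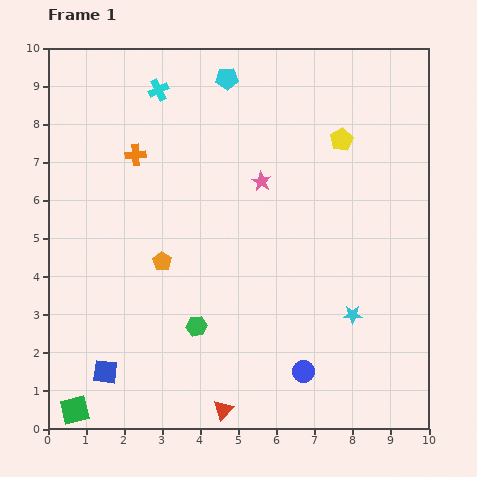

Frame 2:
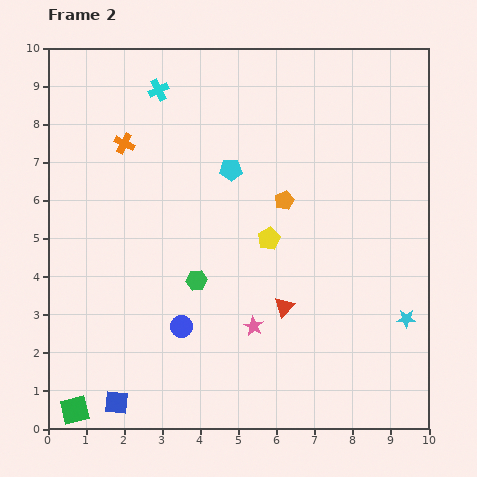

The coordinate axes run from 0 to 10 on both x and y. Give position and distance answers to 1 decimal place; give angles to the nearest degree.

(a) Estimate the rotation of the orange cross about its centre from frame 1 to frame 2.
30° clockwise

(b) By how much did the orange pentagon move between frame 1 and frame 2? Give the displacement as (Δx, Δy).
(3.2, 1.6)

The orange pentagon was at (3.0, 4.4) in frame 1 and (6.2, 6.0) in frame 2.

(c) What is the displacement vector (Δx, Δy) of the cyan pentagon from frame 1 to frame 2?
(0.1, -2.4)

The cyan pentagon was at (4.7, 9.2) in frame 1 and (4.8, 6.8) in frame 2.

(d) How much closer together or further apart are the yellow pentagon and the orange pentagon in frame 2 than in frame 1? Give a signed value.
-4.6

Distance in frame 1: 5.7. Distance in frame 2: 1.1.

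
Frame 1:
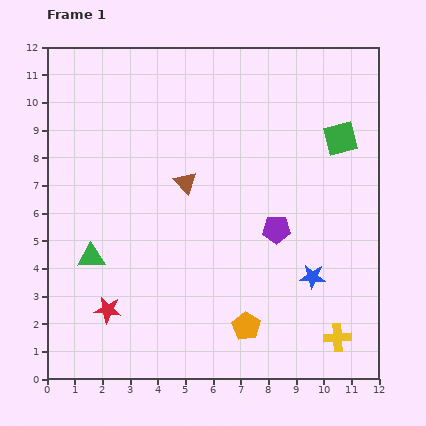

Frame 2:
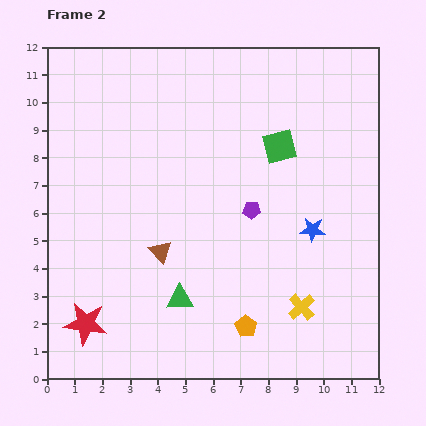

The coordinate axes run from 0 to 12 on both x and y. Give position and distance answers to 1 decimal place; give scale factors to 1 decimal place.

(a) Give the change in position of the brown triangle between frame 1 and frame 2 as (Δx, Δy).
(-0.9, -2.5)

The brown triangle was at (5.0, 7.1) in frame 1 and (4.1, 4.6) in frame 2.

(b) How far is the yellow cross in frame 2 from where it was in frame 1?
1.7

The yellow cross moved from (10.5, 1.5) to (9.2, 2.6), a distance of √(1.3² + 1.1²) ≈ 1.7.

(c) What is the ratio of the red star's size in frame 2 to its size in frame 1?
1.6×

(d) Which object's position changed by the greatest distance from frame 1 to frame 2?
the green triangle

(moved 3.5; next 2.7)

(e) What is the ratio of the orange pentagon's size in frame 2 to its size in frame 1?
0.8×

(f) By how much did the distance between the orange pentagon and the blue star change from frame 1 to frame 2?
+1.2

Distance in frame 1: 3.0. Distance in frame 2: 4.2.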